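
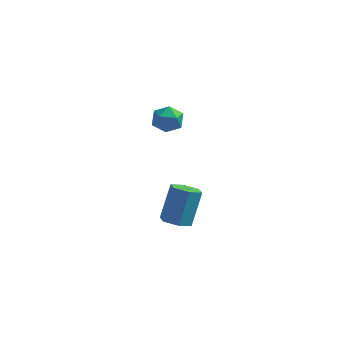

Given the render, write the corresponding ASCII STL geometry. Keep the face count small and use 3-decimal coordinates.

solid 
facet normal -0.103 -0.446 -0.889
outer loop
vertex 3.634 -2.766 -3.476
vertex 3.288 -2.197 -3.721
vertex 3.994 -2.237 -3.783
endloop
endfacet
facet normal 0.856 -0.496 0.149
outer loop
vertex 3.634 -2.766 -3.476
vertex 3.994 -2.237 -3.783
vertex 3.818 -1.972 -1.893
endloop
endfacet
facet normal 0.856 -0.495 0.149
outer loop
vertex 3.818 -1.972 -1.893
vertex 3.994 -2.237 -3.783
vertex 4.178 -1.443 -2.201
endloop
endfacet
facet normal 0.103 0.447 0.889
outer loop
vertex 3.818 -1.972 -1.893
vertex 4.178 -1.443 -2.201
vertex 3.472 -1.403 -2.139
endloop
endfacet
facet normal -0.103 -0.447 -0.889
outer loop
vertex 3.994 -2.237 -3.783
vertex 3.288 -2.197 -3.721
vertex 3.648 -1.668 -4.029
endloop
endfacet
facet normal 0.867 0.397 -0.300
outer loop
vertex 3.994 -2.237 -3.783
vertex 3.648 -1.668 -4.029
vertex 4.178 -1.443 -2.201
endloop
endfacet
facet normal 0.867 0.398 -0.300
outer loop
vertex 4.178 -1.443 -2.201
vertex 3.648 -1.668 -4.029
vertex 3.832 -0.874 -2.446
endloop
endfacet
facet normal 0.103 0.446 0.889
outer loop
vertex 4.178 -1.443 -2.201
vertex 3.832 -0.874 -2.446
vertex 3.472 -1.403 -2.139
endloop
endfacet
facet normal -0.103 -0.447 -0.889
outer loop
vertex 3.648 -1.668 -4.029
vertex 3.288 -2.197 -3.721
vertex 2.942 -1.628 -3.967
endloop
endfacet
facet normal 0.011 0.893 -0.449
outer loop
vertex 3.648 -1.668 -4.029
vertex 2.942 -1.628 -3.967
vertex 3.832 -0.874 -2.446
endloop
endfacet
facet normal 0.011 0.893 -0.449
outer loop
vertex 3.832 -0.874 -2.446
vertex 2.942 -1.628 -3.967
vertex 3.126 -0.834 -2.384
endloop
endfacet
facet normal 0.103 0.446 0.889
outer loop
vertex 3.832 -0.874 -2.446
vertex 3.126 -0.834 -2.384
vertex 3.472 -1.403 -2.139
endloop
endfacet
facet normal -0.103 -0.447 -0.889
outer loop
vertex 2.942 -1.628 -3.967
vertex 3.288 -2.197 -3.721
vertex 2.582 -2.157 -3.659
endloop
endfacet
facet normal -0.856 0.496 -0.149
outer loop
vertex 2.942 -1.628 -3.967
vertex 2.582 -2.157 -3.659
vertex 3.126 -0.834 -2.384
endloop
endfacet
facet normal -0.856 0.496 -0.149
outer loop
vertex 3.126 -0.834 -2.384
vertex 2.582 -2.157 -3.659
vertex 2.766 -1.363 -2.077
endloop
endfacet
facet normal 0.103 0.446 0.889
outer loop
vertex 3.126 -0.834 -2.384
vertex 2.766 -1.363 -2.077
vertex 3.472 -1.403 -2.139
endloop
endfacet
facet normal -0.103 -0.446 -0.889
outer loop
vertex 2.582 -2.157 -3.659
vertex 3.288 -2.197 -3.721
vertex 2.928 -2.726 -3.414
endloop
endfacet
facet normal -0.867 -0.398 0.300
outer loop
vertex 2.582 -2.157 -3.659
vertex 2.928 -2.726 -3.414
vertex 2.766 -1.363 -2.077
endloop
endfacet
facet normal -0.867 -0.398 0.300
outer loop
vertex 2.766 -1.363 -2.077
vertex 2.928 -2.726 -3.414
vertex 3.112 -1.932 -1.831
endloop
endfacet
facet normal 0.103 0.447 0.889
outer loop
vertex 2.766 -1.363 -2.077
vertex 3.112 -1.932 -1.831
vertex 3.472 -1.403 -2.139
endloop
endfacet
facet normal -0.103 -0.446 -0.889
outer loop
vertex 2.928 -2.726 -3.414
vertex 3.288 -2.197 -3.721
vertex 3.634 -2.766 -3.476
endloop
endfacet
facet normal -0.011 -0.893 0.449
outer loop
vertex 2.928 -2.726 -3.414
vertex 3.634 -2.766 -3.476
vertex 3.112 -1.932 -1.831
endloop
endfacet
facet normal -0.011 -0.893 0.449
outer loop
vertex 3.112 -1.932 -1.831
vertex 3.634 -2.766 -3.476
vertex 3.818 -1.972 -1.893
endloop
endfacet
facet normal 0.103 0.447 0.889
outer loop
vertex 3.112 -1.932 -1.831
vertex 3.818 -1.972 -1.893
vertex 3.472 -1.403 -2.139
endloop
endfacet
facet normal 0.316 0.948 -0.031
outer loop
vertex 2.946 -1.19 1.719
vertex 2.582 -1.048 2.342
vertex 3.28 -1.28 2.368
endloop
endfacet
facet normal 0.791 0.511 -0.336
outer loop
vertex 2.946 -1.19 1.719
vertex 3.28 -1.28 2.368
vertex 3.374 -1.777 1.834
endloop
endfacet
facet normal 0.465 0.169 -0.869
outer loop
vertex 2.946 -1.19 1.719
vertex 3.374 -1.777 1.834
vertex 2.735 -1.852 1.477
endloop
endfacet
facet normal -0.211 0.394 -0.895
outer loop
vertex 2.946 -1.19 1.719
vertex 2.735 -1.852 1.477
vertex 2.245 -1.401 1.791
endloop
endfacet
facet normal -0.302 0.876 -0.376
outer loop
vertex 2.946 -1.19 1.719
vertex 2.245 -1.401 1.791
vertex 2.582 -1.048 2.342
endloop
endfacet
facet normal 0.988 0.027 0.149
outer loop
vertex 3.374 -1.777 1.834
vertex 3.28 -1.28 2.368
vertex 3.275 -1.999 2.529
endloop
endfacet
facet normal 0.220 0.734 0.643
outer loop
vertex 3.28 -1.28 2.368
vertex 2.582 -1.048 2.342
vertex 2.785 -1.548 2.843
endloop
endfacet
facet normal -0.784 0.615 0.085
outer loop
vertex 2.582 -1.048 2.342
vertex 2.245 -1.401 1.791
vertex 2.146 -1.623 2.486
endloop
endfacet
facet normal -0.635 -0.165 -0.755
outer loop
vertex 2.245 -1.401 1.791
vertex 2.735 -1.852 1.477
vertex 2.24 -2.12 1.952
endloop
endfacet
facet normal 0.461 -0.528 -0.714
outer loop
vertex 2.735 -1.852 1.477
vertex 3.374 -1.777 1.834
vertex 2.938 -2.352 1.978
endloop
endfacet
facet normal 0.211 -0.394 0.895
outer loop
vertex 2.574 -2.21 2.601
vertex 3.275 -1.999 2.529
vertex 2.785 -1.548 2.843
endloop
endfacet
facet normal -0.465 -0.169 0.869
outer loop
vertex 2.574 -2.21 2.601
vertex 2.785 -1.548 2.843
vertex 2.146 -1.623 2.486
endloop
endfacet
facet normal -0.791 -0.511 0.336
outer loop
vertex 2.574 -2.21 2.601
vertex 2.146 -1.623 2.486
vertex 2.24 -2.12 1.952
endloop
endfacet
facet normal -0.316 -0.948 0.031
outer loop
vertex 2.574 -2.21 2.601
vertex 2.24 -2.12 1.952
vertex 2.938 -2.352 1.978
endloop
endfacet
facet normal 0.302 -0.876 0.376
outer loop
vertex 2.574 -2.21 2.601
vertex 2.938 -2.352 1.978
vertex 3.275 -1.999 2.529
endloop
endfacet
facet normal 0.635 0.165 0.755
outer loop
vertex 2.785 -1.548 2.843
vertex 3.275 -1.999 2.529
vertex 3.28 -1.28 2.368
endloop
endfacet
facet normal -0.461 0.528 0.714
outer loop
vertex 2.146 -1.623 2.486
vertex 2.785 -1.548 2.843
vertex 2.582 -1.048 2.342
endloop
endfacet
facet normal -0.988 -0.027 -0.149
outer loop
vertex 2.24 -2.12 1.952
vertex 2.146 -1.623 2.486
vertex 2.245 -1.401 1.791
endloop
endfacet
facet normal -0.220 -0.734 -0.643
outer loop
vertex 2.938 -2.352 1.978
vertex 2.24 -2.12 1.952
vertex 2.735 -1.852 1.477
endloop
endfacet
facet normal 0.784 -0.615 -0.085
outer loop
vertex 3.275 -1.999 2.529
vertex 2.938 -2.352 1.978
vertex 3.374 -1.777 1.834
endloop
endfacet

endsolid


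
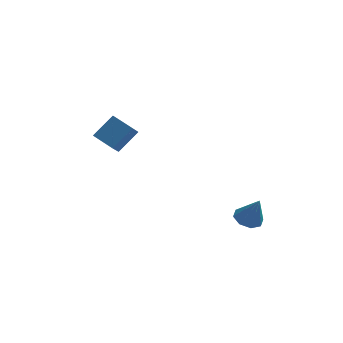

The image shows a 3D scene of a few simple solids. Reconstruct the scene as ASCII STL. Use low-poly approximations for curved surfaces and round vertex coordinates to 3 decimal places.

solid 
facet normal -0.319 0.199 -0.927
outer loop
vertex 2.841 -1.639 1.188
vertex 2.182 -1.768 1.387
vertex 2.591 -1.2 1.368
endloop
endfacet
facet normal 0.883 0.409 0.228
outer loop
vertex 2.841 -1.639 1.188
vertex 2.591 -1.2 1.368
vertex 2.638 -2.052 2.713
endloop
endfacet
facet normal -0.319 0.199 -0.927
outer loop
vertex 2.591 -1.2 1.368
vertex 2.182 -1.768 1.387
vertex 2.102 -1.094 1.559
endloop
endfacet
facet normal 0.363 0.793 0.490
outer loop
vertex 2.591 -1.2 1.368
vertex 2.102 -1.094 1.559
vertex 2.638 -2.052 2.713
endloop
endfacet
facet normal -0.318 0.199 -0.927
outer loop
vertex 2.102 -1.094 1.559
vertex 2.182 -1.768 1.387
vertex 1.659 -1.383 1.649
endloop
endfacet
facet normal -0.294 0.664 0.688
outer loop
vertex 2.102 -1.094 1.559
vertex 1.659 -1.383 1.649
vertex 2.638 -2.052 2.713
endloop
endfacet
facet normal -0.319 0.198 -0.927
outer loop
vertex 1.659 -1.383 1.649
vertex 2.182 -1.768 1.387
vertex 1.523 -1.898 1.586
endloop
endfacet
facet normal -0.701 0.099 0.707
outer loop
vertex 1.659 -1.383 1.649
vertex 1.523 -1.898 1.586
vertex 2.638 -2.052 2.713
endloop
endfacet
facet normal -0.319 0.199 -0.927
outer loop
vertex 1.523 -1.898 1.586
vertex 2.182 -1.768 1.387
vertex 1.773 -2.336 1.406
endloop
endfacet
facet normal -0.620 -0.574 0.535
outer loop
vertex 1.523 -1.898 1.586
vertex 1.773 -2.336 1.406
vertex 2.638 -2.052 2.713
endloop
endfacet
facet normal -0.318 0.198 -0.927
outer loop
vertex 1.773 -2.336 1.406
vertex 2.182 -1.768 1.387
vertex 2.263 -2.442 1.215
endloop
endfacet
facet normal -0.100 -0.956 0.274
outer loop
vertex 1.773 -2.336 1.406
vertex 2.263 -2.442 1.215
vertex 2.638 -2.052 2.713
endloop
endfacet
facet normal -0.318 0.198 -0.927
outer loop
vertex 2.263 -2.442 1.215
vertex 2.182 -1.768 1.387
vertex 2.705 -2.153 1.125
endloop
endfacet
facet normal 0.556 -0.827 0.076
outer loop
vertex 2.263 -2.442 1.215
vertex 2.705 -2.153 1.125
vertex 2.638 -2.052 2.713
endloop
endfacet
facet normal -0.319 0.198 -0.927
outer loop
vertex 2.705 -2.153 1.125
vertex 2.182 -1.768 1.387
vertex 2.841 -1.639 1.188
endloop
endfacet
facet normal 0.963 -0.262 0.057
outer loop
vertex 2.705 -2.153 1.125
vertex 2.841 -1.639 1.188
vertex 2.638 -2.052 2.713
endloop
endfacet
facet normal -0.744 0.569 0.352
outer loop
vertex -3.711 3.924 4.377
vertex -3.46 4.722 3.617
vertex -4.613 3.321 3.445
endloop
endfacet
facet normal -0.222 -0.706 0.672
outer loop
vertex -3.72 2.638 3.023
vertex -3.711 3.924 4.377
vertex -4.613 3.321 3.445
endloop
endfacet
facet normal -0.744 0.569 0.351
outer loop
vertex -4.613 3.321 3.445
vertex -3.46 4.722 3.617
vertex -4.361 4.119 2.685
endloop
endfacet
facet normal -0.630 -0.422 -0.652
outer loop
vertex -4.361 4.119 2.685
vertex -3.72 2.638 3.023
vertex -4.613 3.321 3.445
endloop
endfacet
facet normal 0.631 0.422 0.651
outer loop
vertex -3.711 3.924 4.377
vertex -2.567 4.039 3.195
vertex -3.46 4.722 3.617
endloop
endfacet
facet normal -0.223 -0.706 0.672
outer loop
vertex -2.819 3.241 3.955
vertex -3.711 3.924 4.377
vertex -3.72 2.638 3.023
endloop
endfacet
facet normal 0.631 0.421 0.652
outer loop
vertex -2.819 3.241 3.955
vertex -2.567 4.039 3.195
vertex -3.711 3.924 4.377
endloop
endfacet
facet normal 0.223 0.706 -0.672
outer loop
vertex -3.46 4.722 3.617
vertex -2.567 4.039 3.195
vertex -4.361 4.119 2.685
endloop
endfacet
facet normal -0.631 -0.422 -0.651
outer loop
vertex -3.469 3.436 2.263
vertex -3.72 2.638 3.023
vertex -4.361 4.119 2.685
endloop
endfacet
facet normal 0.223 0.706 -0.672
outer loop
vertex -4.361 4.119 2.685
vertex -2.567 4.039 3.195
vertex -3.469 3.436 2.263
endloop
endfacet
facet normal 0.744 -0.569 -0.351
outer loop
vertex -3.469 3.436 2.263
vertex -2.819 3.241 3.955
vertex -3.72 2.638 3.023
endloop
endfacet
facet normal 0.743 -0.569 -0.351
outer loop
vertex -2.567 4.039 3.195
vertex -2.819 3.241 3.955
vertex -3.469 3.436 2.263
endloop
endfacet

endsolid


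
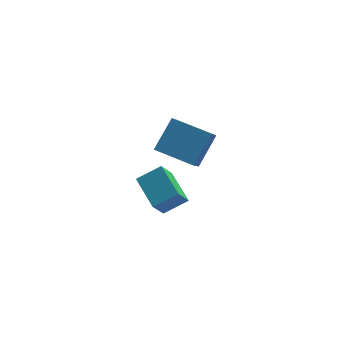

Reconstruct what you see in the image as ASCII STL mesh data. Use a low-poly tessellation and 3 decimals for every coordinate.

solid 
facet normal -0.458 -0.552 -0.697
outer loop
vertex 3.496 -1.431 2.499
vertex 1.919 -0.608 2.883
vertex 3.778 -0.436 1.525
endloop
endfacet
facet normal 0.867 -0.452 -0.211
outer loop
vertex 4.561 0.508 2.717
vertex 3.496 -1.431 2.499
vertex 3.778 -0.436 1.525
endloop
endfacet
facet normal -0.458 -0.552 -0.697
outer loop
vertex 3.778 -0.436 1.525
vertex 1.919 -0.608 2.883
vertex 2.201 0.387 1.91
endloop
endfacet
facet normal 0.198 0.701 -0.685
outer loop
vertex 2.201 0.387 1.91
vertex 4.561 0.508 2.717
vertex 3.778 -0.436 1.525
endloop
endfacet
facet normal -0.199 -0.701 0.685
outer loop
vertex 3.496 -1.431 2.499
vertex 2.702 0.336 4.075
vertex 1.919 -0.608 2.883
endloop
endfacet
facet normal 0.867 -0.452 -0.211
outer loop
vertex 4.279 -0.487 3.69
vertex 3.496 -1.431 2.499
vertex 4.561 0.508 2.717
endloop
endfacet
facet normal -0.198 -0.701 0.686
outer loop
vertex 4.279 -0.487 3.69
vertex 2.702 0.336 4.075
vertex 3.496 -1.431 2.499
endloop
endfacet
facet normal -0.867 0.452 0.211
outer loop
vertex 1.919 -0.608 2.883
vertex 2.702 0.336 4.075
vertex 2.201 0.387 1.91
endloop
endfacet
facet normal 0.199 0.700 -0.686
outer loop
vertex 2.984 1.331 3.101
vertex 4.561 0.508 2.717
vertex 2.201 0.387 1.91
endloop
endfacet
facet normal -0.867 0.452 0.211
outer loop
vertex 2.201 0.387 1.91
vertex 2.702 0.336 4.075
vertex 2.984 1.331 3.101
endloop
endfacet
facet normal 0.458 0.552 0.697
outer loop
vertex 2.984 1.331 3.101
vertex 4.279 -0.487 3.69
vertex 4.561 0.508 2.717
endloop
endfacet
facet normal 0.458 0.552 0.697
outer loop
vertex 2.702 0.336 4.075
vertex 4.279 -0.487 3.69
vertex 2.984 1.331 3.101
endloop
endfacet
facet normal -0.358 -0.473 0.805
outer loop
vertex 2.988 0.649 -1.297
vertex 2.331 2.148 -0.708
vertex 1.887 0.413 -1.925
endloop
endfacet
facet normal 0.378 -0.862 -0.339
outer loop
vertex 2.369 1.052 -3.012
vertex 2.988 0.649 -1.297
vertex 1.887 0.413 -1.925
endloop
endfacet
facet normal -0.357 -0.473 0.805
outer loop
vertex 1.887 0.413 -1.925
vertex 2.331 2.148 -0.708
vertex 1.229 1.912 -1.336
endloop
endfacet
facet normal -0.854 -0.184 -0.487
outer loop
vertex 1.229 1.912 -1.336
vertex 2.369 1.052 -3.012
vertex 1.887 0.413 -1.925
endloop
endfacet
facet normal 0.854 0.183 0.487
outer loop
vertex 2.988 0.649 -1.297
vertex 2.813 2.787 -1.795
vertex 2.331 2.148 -0.708
endloop
endfacet
facet normal 0.378 -0.862 -0.339
outer loop
vertex 3.471 1.288 -2.384
vertex 2.988 0.649 -1.297
vertex 2.369 1.052 -3.012
endloop
endfacet
facet normal 0.854 0.183 0.487
outer loop
vertex 3.471 1.288 -2.384
vertex 2.813 2.787 -1.795
vertex 2.988 0.649 -1.297
endloop
endfacet
facet normal -0.378 0.862 0.339
outer loop
vertex 2.331 2.148 -0.708
vertex 2.813 2.787 -1.795
vertex 1.229 1.912 -1.336
endloop
endfacet
facet normal -0.854 -0.183 -0.487
outer loop
vertex 1.712 2.551 -2.423
vertex 2.369 1.052 -3.012
vertex 1.229 1.912 -1.336
endloop
endfacet
facet normal -0.378 0.862 0.339
outer loop
vertex 1.229 1.912 -1.336
vertex 2.813 2.787 -1.795
vertex 1.712 2.551 -2.423
endloop
endfacet
facet normal 0.358 0.473 -0.805
outer loop
vertex 1.712 2.551 -2.423
vertex 3.471 1.288 -2.384
vertex 2.369 1.052 -3.012
endloop
endfacet
facet normal 0.358 0.473 -0.805
outer loop
vertex 2.813 2.787 -1.795
vertex 3.471 1.288 -2.384
vertex 1.712 2.551 -2.423
endloop
endfacet

endsolid


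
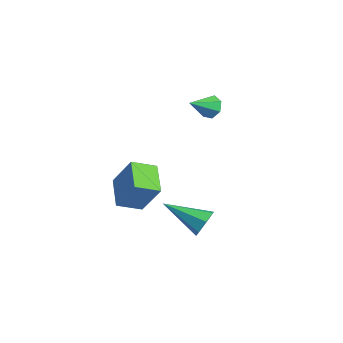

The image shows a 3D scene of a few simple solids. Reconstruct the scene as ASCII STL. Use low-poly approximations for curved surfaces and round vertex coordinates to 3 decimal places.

solid 
facet normal -0.462 -0.330 -0.823
outer loop
vertex 0.912 -0.33 -0.247
vertex 0.879 0.762 -0.666
vertex 2.286 -0.55 -0.93
endloop
endfacet
facet normal 0.029 -0.933 0.358
outer loop
vertex 3.081 0.018 0.486
vertex 0.912 -0.33 -0.247
vertex 2.286 -0.55 -0.93
endloop
endfacet
facet normal -0.462 -0.330 -0.823
outer loop
vertex 2.286 -0.55 -0.93
vertex 0.879 0.762 -0.666
vertex 2.253 0.542 -1.349
endloop
endfacet
facet normal 0.886 -0.142 -0.441
outer loop
vertex 2.253 0.542 -1.349
vertex 3.081 0.018 0.486
vertex 2.286 -0.55 -0.93
endloop
endfacet
facet normal -0.886 0.142 0.441
outer loop
vertex 0.912 -0.33 -0.247
vertex 1.674 1.33 0.75
vertex 0.879 0.762 -0.666
endloop
endfacet
facet normal 0.029 -0.933 0.358
outer loop
vertex 1.707 0.238 1.169
vertex 0.912 -0.33 -0.247
vertex 3.081 0.018 0.486
endloop
endfacet
facet normal -0.886 0.142 0.441
outer loop
vertex 1.707 0.238 1.169
vertex 1.674 1.33 0.75
vertex 0.912 -0.33 -0.247
endloop
endfacet
facet normal -0.029 0.933 -0.358
outer loop
vertex 0.879 0.762 -0.666
vertex 1.674 1.33 0.75
vertex 2.253 0.542 -1.349
endloop
endfacet
facet normal 0.886 -0.142 -0.441
outer loop
vertex 3.048 1.11 0.067
vertex 3.081 0.018 0.486
vertex 2.253 0.542 -1.349
endloop
endfacet
facet normal -0.029 0.933 -0.358
outer loop
vertex 2.253 0.542 -1.349
vertex 1.674 1.33 0.75
vertex 3.048 1.11 0.067
endloop
endfacet
facet normal 0.462 0.330 0.823
outer loop
vertex 3.048 1.11 0.067
vertex 1.707 0.238 1.169
vertex 3.081 0.018 0.486
endloop
endfacet
facet normal 0.462 0.330 0.823
outer loop
vertex 1.674 1.33 0.75
vertex 1.707 0.238 1.169
vertex 3.048 1.11 0.067
endloop
endfacet
facet normal -0.321 0.836 -0.444
outer loop
vertex -0.76 4.396 1.903
vertex -1.195 4.475 2.366
vertex -0.594 4.693 2.342
endloop
endfacet
facet normal 0.951 -0.234 -0.202
outer loop
vertex -0.76 4.396 1.903
vertex -0.594 4.693 2.342
vertex -0.785 3.405 2.934
endloop
endfacet
facet normal -0.321 0.836 -0.444
outer loop
vertex -0.594 4.693 2.342
vertex -1.195 4.475 2.366
vertex -0.88 4.826 2.799
endloop
endfacet
facet normal 0.856 0.105 0.505
outer loop
vertex -0.594 4.693 2.342
vertex -0.88 4.826 2.799
vertex -0.785 3.405 2.934
endloop
endfacet
facet normal -0.320 0.836 -0.445
outer loop
vertex -0.88 4.826 2.799
vertex -1.195 4.475 2.366
vertex -1.404 4.695 2.929
endloop
endfacet
facet normal 0.214 0.107 0.971
outer loop
vertex -0.88 4.826 2.799
vertex -1.404 4.695 2.929
vertex -0.785 3.405 2.934
endloop
endfacet
facet normal -0.320 0.836 -0.446
outer loop
vertex -1.404 4.695 2.929
vertex -1.195 4.475 2.366
vertex -1.77 4.398 2.635
endloop
endfacet
facet normal -0.488 -0.231 0.841
outer loop
vertex -1.404 4.695 2.929
vertex -1.77 4.398 2.635
vertex -0.785 3.405 2.934
endloop
endfacet
facet normal -0.320 0.837 -0.443
outer loop
vertex -1.77 4.398 2.635
vertex -1.195 4.475 2.366
vertex -1.704 4.16 2.138
endloop
endfacet
facet normal -0.725 -0.654 0.217
outer loop
vertex -1.77 4.398 2.635
vertex -1.704 4.16 2.138
vertex -0.785 3.405 2.934
endloop
endfacet
facet normal -0.319 0.837 -0.444
outer loop
vertex -1.704 4.16 2.138
vertex -1.195 4.475 2.366
vertex -1.254 4.159 1.812
endloop
endfacet
facet normal -0.317 -0.843 -0.434
outer loop
vertex -1.704 4.16 2.138
vertex -1.254 4.159 1.812
vertex -0.785 3.405 2.934
endloop
endfacet
facet normal -0.320 0.837 -0.443
outer loop
vertex -1.254 4.159 1.812
vertex -1.195 4.475 2.366
vertex -0.76 4.396 1.903
endloop
endfacet
facet normal 0.429 -0.656 -0.620
outer loop
vertex -1.254 4.159 1.812
vertex -0.76 4.396 1.903
vertex -0.785 3.405 2.934
endloop
endfacet
facet normal 0.503 0.751 -0.427
outer loop
vertex 5.034 2.387 -0.811
vertex 4.479 2.518 -1.234
vertex 4.62 2.788 -0.593
endloop
endfacet
facet normal 0.358 -0.132 0.924
outer loop
vertex 5.034 2.387 -0.811
vertex 4.62 2.788 -0.593
vertex 3.501 1.062 -0.406
endloop
endfacet
facet normal 0.504 0.750 -0.427
outer loop
vertex 4.62 2.788 -0.593
vertex 4.479 2.518 -1.234
vertex 4.101 2.986 -0.858
endloop
endfacet
facet normal -0.334 0.313 0.889
outer loop
vertex 4.62 2.788 -0.593
vertex 4.101 2.986 -0.858
vertex 3.501 1.062 -0.406
endloop
endfacet
facet normal 0.504 0.750 -0.427
outer loop
vertex 4.101 2.986 -0.858
vertex 4.479 2.518 -1.234
vertex 3.866 2.832 -1.406
endloop
endfacet
facet normal -0.894 0.346 0.286
outer loop
vertex 4.101 2.986 -0.858
vertex 3.866 2.832 -1.406
vertex 3.501 1.062 -0.406
endloop
endfacet
facet normal 0.504 0.750 -0.427
outer loop
vertex 3.866 2.832 -1.406
vertex 4.479 2.518 -1.234
vertex 4.093 2.441 -1.825
endloop
endfacet
facet normal -0.900 -0.059 -0.433
outer loop
vertex 3.866 2.832 -1.406
vertex 4.093 2.441 -1.825
vertex 3.501 1.062 -0.406
endloop
endfacet
facet normal 0.503 0.752 -0.427
outer loop
vertex 4.093 2.441 -1.825
vertex 4.479 2.518 -1.234
vertex 4.611 2.109 -1.799
endloop
endfacet
facet normal -0.346 -0.597 -0.724
outer loop
vertex 4.093 2.441 -1.825
vertex 4.611 2.109 -1.799
vertex 3.501 1.062 -0.406
endloop
endfacet
facet normal 0.505 0.751 -0.426
outer loop
vertex 4.611 2.109 -1.799
vertex 4.479 2.518 -1.234
vertex 5.029 2.084 -1.347
endloop
endfacet
facet normal 0.348 -0.861 -0.370
outer loop
vertex 4.611 2.109 -1.799
vertex 5.029 2.084 -1.347
vertex 3.501 1.062 -0.406
endloop
endfacet
facet normal 0.504 0.750 -0.429
outer loop
vertex 5.029 2.084 -1.347
vertex 4.479 2.518 -1.234
vertex 5.034 2.387 -0.811
endloop
endfacet
facet normal 0.662 -0.655 0.364
outer loop
vertex 5.029 2.084 -1.347
vertex 5.034 2.387 -0.811
vertex 3.501 1.062 -0.406
endloop
endfacet

endsolid


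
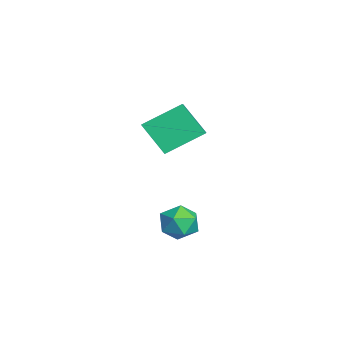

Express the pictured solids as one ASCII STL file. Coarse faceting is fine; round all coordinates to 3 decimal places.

solid 
facet normal -0.439 -0.495 0.749
outer loop
vertex 1.662 -2.212 1.232
vertex 1.393 -0.465 2.229
vertex -0.133 -1.977 0.335
endloop
endfacet
facet normal 0.133 -0.861 -0.491
outer loop
vertex 0.667 -1.075 -1.029
vertex 1.662 -2.212 1.232
vertex -0.133 -1.977 0.335
endloop
endfacet
facet normal -0.440 -0.495 0.749
outer loop
vertex -0.133 -1.977 0.335
vertex 1.393 -0.465 2.229
vertex -0.402 -0.229 1.332
endloop
endfacet
facet normal -0.888 0.117 -0.444
outer loop
vertex -0.402 -0.229 1.332
vertex 0.667 -1.075 -1.029
vertex -0.133 -1.977 0.335
endloop
endfacet
facet normal 0.888 -0.117 0.444
outer loop
vertex 1.662 -2.212 1.232
vertex 2.193 0.437 0.865
vertex 1.393 -0.465 2.229
endloop
endfacet
facet normal 0.132 -0.861 -0.491
outer loop
vertex 2.462 -1.311 -0.132
vertex 1.662 -2.212 1.232
vertex 0.667 -1.075 -1.029
endloop
endfacet
facet normal 0.888 -0.117 0.444
outer loop
vertex 2.462 -1.311 -0.132
vertex 2.193 0.437 0.865
vertex 1.662 -2.212 1.232
endloop
endfacet
facet normal -0.132 0.861 0.492
outer loop
vertex 1.393 -0.465 2.229
vertex 2.193 0.437 0.865
vertex -0.402 -0.229 1.332
endloop
endfacet
facet normal -0.888 0.117 -0.444
outer loop
vertex 0.398 0.672 -0.032
vertex 0.667 -1.075 -1.029
vertex -0.402 -0.229 1.332
endloop
endfacet
facet normal -0.133 0.861 0.491
outer loop
vertex -0.402 -0.229 1.332
vertex 2.193 0.437 0.865
vertex 0.398 0.672 -0.032
endloop
endfacet
facet normal 0.440 0.495 -0.749
outer loop
vertex 0.398 0.672 -0.032
vertex 2.462 -1.311 -0.132
vertex 0.667 -1.075 -1.029
endloop
endfacet
facet normal 0.439 0.495 -0.750
outer loop
vertex 2.193 0.437 0.865
vertex 2.462 -1.311 -0.132
vertex 0.398 0.672 -0.032
endloop
endfacet
facet normal -0.715 0.333 0.615
outer loop
vertex 2.236 -0.898 -3.674
vertex 2.913 -0.689 -3.0
vertex 2.657 -0.016 -3.662
endloop
endfacet
facet normal -0.900 0.431 -0.067
outer loop
vertex 2.236 -0.898 -3.674
vertex 2.657 -0.016 -3.662
vertex 2.502 -0.472 -4.513
endloop
endfacet
facet normal -0.898 -0.206 -0.389
outer loop
vertex 2.236 -0.898 -3.674
vertex 2.502 -0.472 -4.513
vertex 2.662 -1.427 -4.377
endloop
endfacet
facet normal -0.711 -0.697 0.093
outer loop
vertex 2.236 -0.898 -3.674
vertex 2.662 -1.427 -4.377
vertex 2.916 -1.561 -3.442
endloop
endfacet
facet normal -0.598 -0.364 0.714
outer loop
vertex 2.236 -0.898 -3.674
vertex 2.916 -1.561 -3.442
vertex 2.913 -0.689 -3.0
endloop
endfacet
facet normal -0.401 0.836 -0.375
outer loop
vertex 2.502 -0.472 -4.513
vertex 2.657 -0.016 -3.662
vertex 3.344 0.001 -4.358
endloop
endfacet
facet normal -0.101 0.678 0.728
outer loop
vertex 2.657 -0.016 -3.662
vertex 2.913 -0.689 -3.0
vertex 3.598 -0.133 -3.423
endloop
endfacet
facet normal 0.089 -0.450 0.889
outer loop
vertex 2.913 -0.689 -3.0
vertex 2.916 -1.561 -3.442
vertex 3.758 -1.088 -3.287
endloop
endfacet
facet normal -0.093 -0.989 -0.116
outer loop
vertex 2.916 -1.561 -3.442
vertex 2.662 -1.427 -4.377
vertex 3.603 -1.544 -4.138
endloop
endfacet
facet normal -0.396 -0.194 -0.897
outer loop
vertex 2.662 -1.427 -4.377
vertex 2.502 -0.472 -4.513
vertex 3.347 -0.871 -4.8
endloop
endfacet
facet normal 0.711 0.697 -0.093
outer loop
vertex 4.024 -0.662 -4.126
vertex 3.344 0.001 -4.358
vertex 3.598 -0.133 -3.423
endloop
endfacet
facet normal 0.898 0.206 0.389
outer loop
vertex 4.024 -0.662 -4.126
vertex 3.598 -0.133 -3.423
vertex 3.758 -1.088 -3.287
endloop
endfacet
facet normal 0.900 -0.431 0.067
outer loop
vertex 4.024 -0.662 -4.126
vertex 3.758 -1.088 -3.287
vertex 3.603 -1.544 -4.138
endloop
endfacet
facet normal 0.715 -0.333 -0.615
outer loop
vertex 4.024 -0.662 -4.126
vertex 3.603 -1.544 -4.138
vertex 3.347 -0.871 -4.8
endloop
endfacet
facet normal 0.598 0.364 -0.714
outer loop
vertex 4.024 -0.662 -4.126
vertex 3.347 -0.871 -4.8
vertex 3.344 0.001 -4.358
endloop
endfacet
facet normal 0.093 0.989 0.116
outer loop
vertex 3.598 -0.133 -3.423
vertex 3.344 0.001 -4.358
vertex 2.657 -0.016 -3.662
endloop
endfacet
facet normal 0.396 0.194 0.897
outer loop
vertex 3.758 -1.088 -3.287
vertex 3.598 -0.133 -3.423
vertex 2.913 -0.689 -3.0
endloop
endfacet
facet normal 0.401 -0.836 0.375
outer loop
vertex 3.603 -1.544 -4.138
vertex 3.758 -1.088 -3.287
vertex 2.916 -1.561 -3.442
endloop
endfacet
facet normal 0.101 -0.678 -0.728
outer loop
vertex 3.347 -0.871 -4.8
vertex 3.603 -1.544 -4.138
vertex 2.662 -1.427 -4.377
endloop
endfacet
facet normal -0.089 0.450 -0.889
outer loop
vertex 3.344 0.001 -4.358
vertex 3.347 -0.871 -4.8
vertex 2.502 -0.472 -4.513
endloop
endfacet

endsolid


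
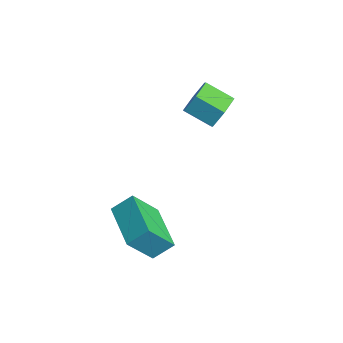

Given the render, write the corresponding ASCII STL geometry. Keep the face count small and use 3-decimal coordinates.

solid 
facet normal -0.974 0.215 0.067
outer loop
vertex -0.504 -2.856 -2.518
vertex -0.396 -1.992 -3.715
vertex -0.691 -3.545 -3.032
endloop
endfacet
facet normal -0.073 -0.584 0.809
outer loop
vertex 0.956 -3.908 -3.145
vertex -0.504 -2.856 -2.518
vertex -0.691 -3.545 -3.032
endloop
endfacet
facet normal -0.974 0.215 0.067
outer loop
vertex -0.691 -3.545 -3.032
vertex -0.396 -1.992 -3.715
vertex -0.583 -2.681 -4.229
endloop
endfacet
facet normal -0.213 -0.783 -0.584
outer loop
vertex -0.583 -2.681 -4.229
vertex 0.956 -3.908 -3.145
vertex -0.691 -3.545 -3.032
endloop
endfacet
facet normal 0.213 0.783 0.584
outer loop
vertex -0.504 -2.856 -2.518
vertex 1.251 -2.355 -3.828
vertex -0.396 -1.992 -3.715
endloop
endfacet
facet normal -0.073 -0.584 0.809
outer loop
vertex 1.143 -3.219 -2.631
vertex -0.504 -2.856 -2.518
vertex 0.956 -3.908 -3.145
endloop
endfacet
facet normal 0.213 0.783 0.584
outer loop
vertex 1.143 -3.219 -2.631
vertex 1.251 -2.355 -3.828
vertex -0.504 -2.856 -2.518
endloop
endfacet
facet normal 0.073 0.584 -0.809
outer loop
vertex -0.396 -1.992 -3.715
vertex 1.251 -2.355 -3.828
vertex -0.583 -2.681 -4.229
endloop
endfacet
facet normal -0.213 -0.783 -0.584
outer loop
vertex 1.064 -3.044 -4.342
vertex 0.956 -3.908 -3.145
vertex -0.583 -2.681 -4.229
endloop
endfacet
facet normal 0.073 0.584 -0.809
outer loop
vertex -0.583 -2.681 -4.229
vertex 1.251 -2.355 -3.828
vertex 1.064 -3.044 -4.342
endloop
endfacet
facet normal 0.974 -0.215 -0.067
outer loop
vertex 1.064 -3.044 -4.342
vertex 1.143 -3.219 -2.631
vertex 0.956 -3.908 -3.145
endloop
endfacet
facet normal 0.974 -0.215 -0.067
outer loop
vertex 1.251 -2.355 -3.828
vertex 1.143 -3.219 -2.631
vertex 1.064 -3.044 -4.342
endloop
endfacet
facet normal 0.737 0.529 -0.420
outer loop
vertex -0.576 0.583 0.014
vertex -1.038 0.818 -0.5
vertex -0.957 1.197 0.119
endloop
endfacet
facet normal 0.430 0.114 0.896
outer loop
vertex -0.576 0.583 0.014
vertex -0.957 1.197 0.119
vertex -1.379 0.007 0.473
endloop
endfacet
facet normal 0.430 0.114 0.896
outer loop
vertex -1.379 0.007 0.473
vertex -0.957 1.197 0.119
vertex -1.76 0.621 0.578
endloop
endfacet
facet normal -0.736 -0.529 0.422
outer loop
vertex -1.379 0.007 0.473
vertex -1.76 0.621 0.578
vertex -1.842 0.242 -0.04
endloop
endfacet
facet normal 0.737 0.529 -0.420
outer loop
vertex -0.957 1.197 0.119
vertex -1.038 0.818 -0.5
vertex -1.419 1.432 -0.395
endloop
endfacet
facet normal -0.237 0.786 0.572
outer loop
vertex -0.957 1.197 0.119
vertex -1.419 1.432 -0.395
vertex -1.76 0.621 0.578
endloop
endfacet
facet normal -0.237 0.786 0.572
outer loop
vertex -1.76 0.621 0.578
vertex -1.419 1.432 -0.395
vertex -2.222 0.856 0.064
endloop
endfacet
facet normal -0.737 -0.528 0.422
outer loop
vertex -1.76 0.621 0.578
vertex -2.222 0.856 0.064
vertex -1.842 0.242 -0.04
endloop
endfacet
facet normal 0.736 0.529 -0.422
outer loop
vertex -1.419 1.432 -0.395
vertex -1.038 0.818 -0.5
vertex -1.501 1.053 -1.013
endloop
endfacet
facet normal -0.667 0.672 -0.323
outer loop
vertex -1.419 1.432 -0.395
vertex -1.501 1.053 -1.013
vertex -2.222 0.856 0.064
endloop
endfacet
facet normal -0.667 0.672 -0.323
outer loop
vertex -2.222 0.856 0.064
vertex -1.501 1.053 -1.013
vertex -2.304 0.477 -0.554
endloop
endfacet
facet normal -0.737 -0.528 0.422
outer loop
vertex -2.222 0.856 0.064
vertex -2.304 0.477 -0.554
vertex -1.842 0.242 -0.04
endloop
endfacet
facet normal 0.736 0.529 -0.422
outer loop
vertex -1.501 1.053 -1.013
vertex -1.038 0.818 -0.5
vertex -1.12 0.439 -1.118
endloop
endfacet
facet normal -0.430 -0.114 -0.896
outer loop
vertex -1.501 1.053 -1.013
vertex -1.12 0.439 -1.118
vertex -2.304 0.477 -0.554
endloop
endfacet
facet normal -0.430 -0.114 -0.896
outer loop
vertex -2.304 0.477 -0.554
vertex -1.12 0.439 -1.118
vertex -1.923 -0.137 -0.659
endloop
endfacet
facet normal -0.737 -0.529 0.420
outer loop
vertex -2.304 0.477 -0.554
vertex -1.923 -0.137 -0.659
vertex -1.842 0.242 -0.04
endloop
endfacet
facet normal 0.737 0.528 -0.422
outer loop
vertex -1.12 0.439 -1.118
vertex -1.038 0.818 -0.5
vertex -0.658 0.204 -0.604
endloop
endfacet
facet normal 0.237 -0.786 -0.572
outer loop
vertex -1.12 0.439 -1.118
vertex -0.658 0.204 -0.604
vertex -1.923 -0.137 -0.659
endloop
endfacet
facet normal 0.237 -0.786 -0.572
outer loop
vertex -1.923 -0.137 -0.659
vertex -0.658 0.204 -0.604
vertex -1.461 -0.372 -0.145
endloop
endfacet
facet normal -0.737 -0.529 0.420
outer loop
vertex -1.923 -0.137 -0.659
vertex -1.461 -0.372 -0.145
vertex -1.842 0.242 -0.04
endloop
endfacet
facet normal 0.737 0.528 -0.422
outer loop
vertex -0.658 0.204 -0.604
vertex -1.038 0.818 -0.5
vertex -0.576 0.583 0.014
endloop
endfacet
facet normal 0.667 -0.672 0.323
outer loop
vertex -0.658 0.204 -0.604
vertex -0.576 0.583 0.014
vertex -1.461 -0.372 -0.145
endloop
endfacet
facet normal 0.667 -0.672 0.323
outer loop
vertex -1.461 -0.372 -0.145
vertex -0.576 0.583 0.014
vertex -1.379 0.007 0.473
endloop
endfacet
facet normal -0.736 -0.529 0.422
outer loop
vertex -1.461 -0.372 -0.145
vertex -1.379 0.007 0.473
vertex -1.842 0.242 -0.04
endloop
endfacet

endsolid


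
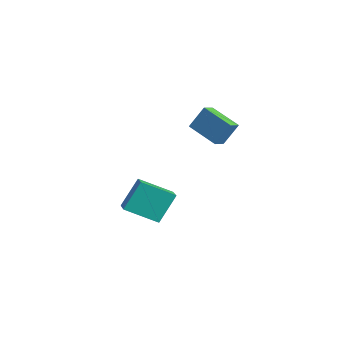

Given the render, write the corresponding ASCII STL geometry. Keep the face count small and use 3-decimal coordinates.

solid 
facet normal -0.926 0.277 -0.255
outer loop
vertex -0.297 -2.691 -1.202
vertex 0.507 -0.934 -2.211
vertex -0.133 -3.799 -3.002
endloop
endfacet
facet normal -0.369 -0.806 0.463
outer loop
vertex 1.293 -4.226 -2.609
vertex -0.297 -2.691 -1.202
vertex -0.133 -3.799 -3.002
endloop
endfacet
facet normal -0.926 0.277 -0.255
outer loop
vertex -0.133 -3.799 -3.002
vertex 0.507 -0.934 -2.211
vertex 0.671 -2.042 -4.011
endloop
endfacet
facet normal 0.077 -0.523 -0.849
outer loop
vertex 0.671 -2.042 -4.011
vertex 1.293 -4.226 -2.609
vertex -0.133 -3.799 -3.002
endloop
endfacet
facet normal -0.077 0.523 0.849
outer loop
vertex -0.297 -2.691 -1.202
vertex 1.933 -1.361 -1.818
vertex 0.507 -0.934 -2.211
endloop
endfacet
facet normal -0.369 -0.806 0.463
outer loop
vertex 1.129 -3.118 -0.809
vertex -0.297 -2.691 -1.202
vertex 1.293 -4.226 -2.609
endloop
endfacet
facet normal -0.077 0.523 0.849
outer loop
vertex 1.129 -3.118 -0.809
vertex 1.933 -1.361 -1.818
vertex -0.297 -2.691 -1.202
endloop
endfacet
facet normal 0.369 0.806 -0.463
outer loop
vertex 0.507 -0.934 -2.211
vertex 1.933 -1.361 -1.818
vertex 0.671 -2.042 -4.011
endloop
endfacet
facet normal 0.077 -0.523 -0.849
outer loop
vertex 2.097 -2.469 -3.618
vertex 1.293 -4.226 -2.609
vertex 0.671 -2.042 -4.011
endloop
endfacet
facet normal 0.369 0.806 -0.463
outer loop
vertex 0.671 -2.042 -4.011
vertex 1.933 -1.361 -1.818
vertex 2.097 -2.469 -3.618
endloop
endfacet
facet normal 0.926 -0.277 0.255
outer loop
vertex 2.097 -2.469 -3.618
vertex 1.129 -3.118 -0.809
vertex 1.293 -4.226 -2.609
endloop
endfacet
facet normal 0.926 -0.277 0.255
outer loop
vertex 1.933 -1.361 -1.818
vertex 1.129 -3.118 -0.809
vertex 2.097 -2.469 -3.618
endloop
endfacet
facet normal -0.841 -0.367 0.397
outer loop
vertex 3.087 -0.263 5.056
vertex 2.654 0.444 4.793
vertex 2.748 -0.987 3.67
endloop
endfacet
facet normal 0.499 -0.812 0.302
outer loop
vertex 4.446 -0.244 2.867
vertex 3.087 -0.263 5.056
vertex 2.748 -0.987 3.67
endloop
endfacet
facet normal -0.841 -0.367 0.397
outer loop
vertex 2.748 -0.987 3.67
vertex 2.654 0.444 4.793
vertex 2.315 -0.28 3.407
endloop
endfacet
facet normal -0.212 -0.452 -0.866
outer loop
vertex 2.315 -0.28 3.407
vertex 4.446 -0.244 2.867
vertex 2.748 -0.987 3.67
endloop
endfacet
facet normal 0.212 0.452 0.866
outer loop
vertex 3.087 -0.263 5.056
vertex 4.352 1.187 3.99
vertex 2.654 0.444 4.793
endloop
endfacet
facet normal 0.499 -0.812 0.302
outer loop
vertex 4.785 0.48 4.253
vertex 3.087 -0.263 5.056
vertex 4.446 -0.244 2.867
endloop
endfacet
facet normal 0.212 0.452 0.866
outer loop
vertex 4.785 0.48 4.253
vertex 4.352 1.187 3.99
vertex 3.087 -0.263 5.056
endloop
endfacet
facet normal -0.499 0.812 -0.302
outer loop
vertex 2.654 0.444 4.793
vertex 4.352 1.187 3.99
vertex 2.315 -0.28 3.407
endloop
endfacet
facet normal -0.212 -0.452 -0.866
outer loop
vertex 4.013 0.463 2.604
vertex 4.446 -0.244 2.867
vertex 2.315 -0.28 3.407
endloop
endfacet
facet normal -0.499 0.812 -0.302
outer loop
vertex 2.315 -0.28 3.407
vertex 4.352 1.187 3.99
vertex 4.013 0.463 2.604
endloop
endfacet
facet normal 0.841 0.367 -0.397
outer loop
vertex 4.013 0.463 2.604
vertex 4.785 0.48 4.253
vertex 4.446 -0.244 2.867
endloop
endfacet
facet normal 0.841 0.367 -0.397
outer loop
vertex 4.352 1.187 3.99
vertex 4.785 0.48 4.253
vertex 4.013 0.463 2.604
endloop
endfacet

endsolid


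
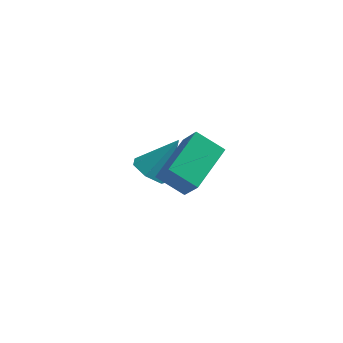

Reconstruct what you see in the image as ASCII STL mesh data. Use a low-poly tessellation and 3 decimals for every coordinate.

solid 
facet normal -0.537 -0.352 -0.767
outer loop
vertex 1.065 0.527 -1.791
vertex 0.282 0.689 -1.317
vertex 0.737 1.257 -1.896
endloop
endfacet
facet normal 0.889 0.359 -0.284
outer loop
vertex 1.065 0.527 -1.791
vertex 0.737 1.257 -1.896
vertex 1.358 1.391 0.217
endloop
endfacet
facet normal -0.538 -0.351 -0.767
outer loop
vertex 0.737 1.257 -1.896
vertex 0.282 0.689 -1.317
vertex 0.067 1.559 -1.564
endloop
endfacet
facet normal 0.339 0.927 -0.159
outer loop
vertex 0.737 1.257 -1.896
vertex 0.067 1.559 -1.564
vertex 1.358 1.391 0.217
endloop
endfacet
facet normal -0.537 -0.351 -0.767
outer loop
vertex 0.067 1.559 -1.564
vertex 0.282 0.689 -1.317
vertex -0.442 1.206 -1.046
endloop
endfacet
facet normal -0.309 0.899 0.309
outer loop
vertex 0.067 1.559 -1.564
vertex -0.442 1.206 -1.046
vertex 1.358 1.391 0.217
endloop
endfacet
facet normal -0.538 -0.352 -0.766
outer loop
vertex -0.442 1.206 -1.046
vertex 0.282 0.689 -1.317
vertex -0.405 0.463 -0.731
endloop
endfacet
facet normal -0.569 0.297 0.767
outer loop
vertex -0.442 1.206 -1.046
vertex -0.405 0.463 -0.731
vertex 1.358 1.391 0.217
endloop
endfacet
facet normal -0.538 -0.352 -0.766
outer loop
vertex -0.405 0.463 -0.731
vertex 0.282 0.689 -1.317
vertex 0.15 -0.109 -0.858
endloop
endfacet
facet normal -0.242 -0.429 0.870
outer loop
vertex -0.405 0.463 -0.731
vertex 0.15 -0.109 -0.858
vertex 1.358 1.391 0.217
endloop
endfacet
facet normal -0.538 -0.352 -0.766
outer loop
vertex 0.15 -0.109 -0.858
vertex 0.282 0.689 -1.317
vertex 0.804 -0.081 -1.33
endloop
endfacet
facet normal 0.422 -0.727 0.541
outer loop
vertex 0.15 -0.109 -0.858
vertex 0.804 -0.081 -1.33
vertex 1.358 1.391 0.217
endloop
endfacet
facet normal -0.537 -0.351 -0.767
outer loop
vertex 0.804 -0.081 -1.33
vertex 0.282 0.689 -1.317
vertex 1.065 0.527 -1.791
endloop
endfacet
facet normal 0.926 -0.377 0.027
outer loop
vertex 0.804 -0.081 -1.33
vertex 1.065 0.527 -1.791
vertex 1.358 1.391 0.217
endloop
endfacet
facet normal -0.828 0.219 0.516
outer loop
vertex 1.561 -4.423 4.067
vertex 2.419 -2.553 4.652
vertex 1.006 -3.808 2.914
endloop
endfacet
facet normal -0.401 -0.874 -0.274
outer loop
vertex 2.141 -4.107 2.208
vertex 1.561 -4.423 4.067
vertex 1.006 -3.808 2.914
endloop
endfacet
facet normal -0.828 0.218 0.516
outer loop
vertex 1.006 -3.808 2.914
vertex 2.419 -2.553 4.652
vertex 1.864 -1.937 3.5
endloop
endfacet
facet normal -0.391 0.434 -0.812
outer loop
vertex 1.864 -1.937 3.5
vertex 2.141 -4.107 2.208
vertex 1.006 -3.808 2.914
endloop
endfacet
facet normal 0.391 -0.433 0.812
outer loop
vertex 1.561 -4.423 4.067
vertex 3.554 -2.852 3.946
vertex 2.419 -2.553 4.652
endloop
endfacet
facet normal -0.402 -0.874 -0.274
outer loop
vertex 2.696 -4.723 3.36
vertex 1.561 -4.423 4.067
vertex 2.141 -4.107 2.208
endloop
endfacet
facet normal 0.391 -0.434 0.812
outer loop
vertex 2.696 -4.723 3.36
vertex 3.554 -2.852 3.946
vertex 1.561 -4.423 4.067
endloop
endfacet
facet normal 0.401 0.874 0.274
outer loop
vertex 2.419 -2.553 4.652
vertex 3.554 -2.852 3.946
vertex 1.864 -1.937 3.5
endloop
endfacet
facet normal -0.391 0.433 -0.812
outer loop
vertex 2.999 -2.237 2.793
vertex 2.141 -4.107 2.208
vertex 1.864 -1.937 3.5
endloop
endfacet
facet normal 0.401 0.874 0.273
outer loop
vertex 1.864 -1.937 3.5
vertex 3.554 -2.852 3.946
vertex 2.999 -2.237 2.793
endloop
endfacet
facet normal 0.828 -0.219 -0.516
outer loop
vertex 2.999 -2.237 2.793
vertex 2.696 -4.723 3.36
vertex 2.141 -4.107 2.208
endloop
endfacet
facet normal 0.829 -0.219 -0.515
outer loop
vertex 3.554 -2.852 3.946
vertex 2.696 -4.723 3.36
vertex 2.999 -2.237 2.793
endloop
endfacet

endsolid


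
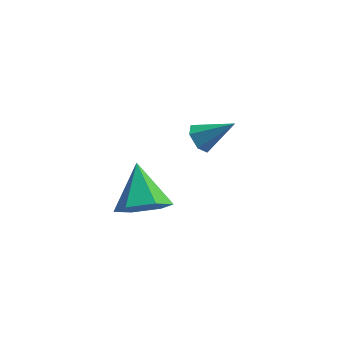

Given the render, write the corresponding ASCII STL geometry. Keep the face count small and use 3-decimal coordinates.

solid 
facet normal -0.815 -0.036 -0.579
outer loop
vertex -1.741 1.855 1.673
vertex -2.058 1.613 2.134
vertex -2.035 2.219 2.064
endloop
endfacet
facet normal 0.579 0.766 -0.278
outer loop
vertex -1.741 1.855 1.673
vertex -2.035 2.219 2.064
vertex -0.862 1.667 2.986
endloop
endfacet
facet normal -0.814 -0.036 -0.580
outer loop
vertex -2.035 2.219 2.064
vertex -2.058 1.613 2.134
vertex -2.353 1.977 2.525
endloop
endfacet
facet normal 0.033 0.875 0.482
outer loop
vertex -2.035 2.219 2.064
vertex -2.353 1.977 2.525
vertex -0.862 1.667 2.986
endloop
endfacet
facet normal -0.814 -0.036 -0.580
outer loop
vertex -2.353 1.977 2.525
vertex -2.058 1.613 2.134
vertex -2.376 1.371 2.595
endloop
endfacet
facet normal -0.270 0.121 0.955
outer loop
vertex -2.353 1.977 2.525
vertex -2.376 1.371 2.595
vertex -0.862 1.667 2.986
endloop
endfacet
facet normal -0.814 -0.036 -0.580
outer loop
vertex -2.376 1.371 2.595
vertex -2.058 1.613 2.134
vertex -2.081 1.008 2.204
endloop
endfacet
facet normal -0.028 -0.743 0.669
outer loop
vertex -2.376 1.371 2.595
vertex -2.081 1.008 2.204
vertex -0.862 1.667 2.986
endloop
endfacet
facet normal -0.814 -0.036 -0.580
outer loop
vertex -2.081 1.008 2.204
vertex -2.058 1.613 2.134
vertex -1.763 1.25 1.743
endloop
endfacet
facet normal 0.518 -0.851 -0.090
outer loop
vertex -2.081 1.008 2.204
vertex -1.763 1.25 1.743
vertex -0.862 1.667 2.986
endloop
endfacet
facet normal -0.814 -0.037 -0.579
outer loop
vertex -1.763 1.25 1.743
vertex -2.058 1.613 2.134
vertex -1.741 1.855 1.673
endloop
endfacet
facet normal 0.821 -0.095 -0.563
outer loop
vertex -1.763 1.25 1.743
vertex -1.741 1.855 1.673
vertex -0.862 1.667 2.986
endloop
endfacet
facet normal 0.178 -0.788 -0.589
outer loop
vertex -3.118 -2.143 2.037
vertex -3.638 -2.698 2.623
vertex -4.061 -2.246 1.89
endloop
endfacet
facet normal -0.026 0.889 -0.458
outer loop
vertex -3.118 -2.143 2.037
vertex -4.061 -2.246 1.89
vertex -3.942 -1.342 3.637
endloop
endfacet
facet normal 0.176 -0.789 -0.588
outer loop
vertex -4.061 -2.246 1.89
vertex -3.638 -2.698 2.623
vertex -4.581 -2.8 2.477
endloop
endfacet
facet normal -0.817 0.533 -0.220
outer loop
vertex -4.061 -2.246 1.89
vertex -4.581 -2.8 2.477
vertex -3.942 -1.342 3.637
endloop
endfacet
facet normal 0.177 -0.788 -0.589
outer loop
vertex -4.581 -2.8 2.477
vertex -3.638 -2.698 2.623
vertex -4.157 -3.253 3.21
endloop
endfacet
facet normal -0.869 -0.013 0.495
outer loop
vertex -4.581 -2.8 2.477
vertex -4.157 -3.253 3.21
vertex -3.942 -1.342 3.637
endloop
endfacet
facet normal 0.177 -0.789 -0.589
outer loop
vertex -4.157 -3.253 3.21
vertex -3.638 -2.698 2.623
vertex -3.214 -3.151 3.357
endloop
endfacet
facet normal -0.129 -0.202 0.971
outer loop
vertex -4.157 -3.253 3.21
vertex -3.214 -3.151 3.357
vertex -3.942 -1.342 3.637
endloop
endfacet
facet normal 0.177 -0.789 -0.589
outer loop
vertex -3.214 -3.151 3.357
vertex -3.638 -2.698 2.623
vertex -2.694 -2.596 2.77
endloop
endfacet
facet normal 0.663 0.153 0.733
outer loop
vertex -3.214 -3.151 3.357
vertex -2.694 -2.596 2.77
vertex -3.942 -1.342 3.637
endloop
endfacet
facet normal 0.177 -0.788 -0.589
outer loop
vertex -2.694 -2.596 2.77
vertex -3.638 -2.698 2.623
vertex -3.118 -2.143 2.037
endloop
endfacet
facet normal 0.715 0.699 0.018
outer loop
vertex -2.694 -2.596 2.77
vertex -3.118 -2.143 2.037
vertex -3.942 -1.342 3.637
endloop
endfacet

endsolid


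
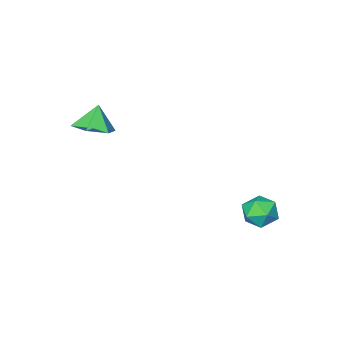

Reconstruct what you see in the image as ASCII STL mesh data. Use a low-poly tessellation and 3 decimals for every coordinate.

solid 
facet normal 0.372 0.199 -0.907
outer loop
vertex 3.623 -2.822 1.295
vertex 2.774 -2.404 1.039
vertex 3.483 -1.865 1.448
endloop
endfacet
facet normal 0.553 -0.052 0.832
outer loop
vertex 3.623 -2.822 1.295
vertex 3.483 -1.865 1.448
vertex 2.306 -2.656 2.181
endloop
endfacet
facet normal 0.371 0.200 -0.907
outer loop
vertex 3.483 -1.865 1.448
vertex 2.774 -2.404 1.039
vertex 2.634 -1.446 1.193
endloop
endfacet
facet normal 0.071 0.619 0.782
outer loop
vertex 3.483 -1.865 1.448
vertex 2.634 -1.446 1.193
vertex 2.306 -2.656 2.181
endloop
endfacet
facet normal 0.372 0.200 -0.906
outer loop
vertex 2.634 -1.446 1.193
vertex 2.774 -2.404 1.039
vertex 1.926 -1.986 0.783
endloop
endfacet
facet normal -0.691 0.560 0.456
outer loop
vertex 2.634 -1.446 1.193
vertex 1.926 -1.986 0.783
vertex 2.306 -2.656 2.181
endloop
endfacet
facet normal 0.372 0.200 -0.906
outer loop
vertex 1.926 -1.986 0.783
vertex 2.774 -2.404 1.039
vertex 2.066 -2.943 0.629
endloop
endfacet
facet normal -0.968 -0.171 0.181
outer loop
vertex 1.926 -1.986 0.783
vertex 2.066 -2.943 0.629
vertex 2.306 -2.656 2.181
endloop
endfacet
facet normal 0.372 0.200 -0.906
outer loop
vertex 2.066 -2.943 0.629
vertex 2.774 -2.404 1.039
vertex 2.914 -3.362 0.885
endloop
endfacet
facet normal -0.486 -0.843 0.231
outer loop
vertex 2.066 -2.943 0.629
vertex 2.914 -3.362 0.885
vertex 2.306 -2.656 2.181
endloop
endfacet
facet normal 0.372 0.200 -0.906
outer loop
vertex 2.914 -3.362 0.885
vertex 2.774 -2.404 1.039
vertex 3.623 -2.822 1.295
endloop
endfacet
facet normal 0.275 -0.784 0.556
outer loop
vertex 2.914 -3.362 0.885
vertex 3.623 -2.822 1.295
vertex 2.306 -2.656 2.181
endloop
endfacet
facet normal -0.370 0.868 0.330
outer loop
vertex -3.117 2.891 -4.177
vertex -3.183 2.542 -3.333
vertex -2.416 2.968 -3.594
endloop
endfacet
facet normal 0.075 0.973 -0.219
outer loop
vertex -3.117 2.891 -4.177
vertex -2.416 2.968 -3.594
vertex -2.261 2.759 -4.471
endloop
endfacet
facet normal -0.173 0.605 -0.777
outer loop
vertex -3.117 2.891 -4.177
vertex -2.261 2.759 -4.471
vertex -2.932 2.205 -4.753
endloop
endfacet
facet normal -0.772 0.274 -0.574
outer loop
vertex -3.117 2.891 -4.177
vertex -2.932 2.205 -4.753
vertex -3.502 2.071 -4.05
endloop
endfacet
facet normal -0.893 0.436 0.111
outer loop
vertex -3.117 2.891 -4.177
vertex -3.502 2.071 -4.05
vertex -3.183 2.542 -3.333
endloop
endfacet
facet normal 0.711 0.702 -0.042
outer loop
vertex -2.261 2.759 -4.471
vertex -2.416 2.968 -3.594
vertex -1.798 2.329 -3.81
endloop
endfacet
facet normal -0.008 0.533 0.846
outer loop
vertex -2.416 2.968 -3.594
vertex -3.183 2.542 -3.333
vertex -2.368 2.195 -3.107
endloop
endfacet
facet normal -0.855 -0.167 0.490
outer loop
vertex -3.183 2.542 -3.333
vertex -3.502 2.071 -4.05
vertex -3.039 1.641 -3.389
endloop
endfacet
facet normal -0.660 -0.430 -0.617
outer loop
vertex -3.502 2.071 -4.05
vertex -2.932 2.205 -4.753
vertex -2.884 1.432 -4.266
endloop
endfacet
facet normal 0.308 0.108 -0.945
outer loop
vertex -2.932 2.205 -4.753
vertex -2.261 2.759 -4.471
vertex -2.117 1.858 -4.527
endloop
endfacet
facet normal 0.772 -0.274 0.574
outer loop
vertex -2.183 1.509 -3.683
vertex -1.798 2.329 -3.81
vertex -2.368 2.195 -3.107
endloop
endfacet
facet normal 0.173 -0.605 0.777
outer loop
vertex -2.183 1.509 -3.683
vertex -2.368 2.195 -3.107
vertex -3.039 1.641 -3.389
endloop
endfacet
facet normal -0.075 -0.973 0.219
outer loop
vertex -2.183 1.509 -3.683
vertex -3.039 1.641 -3.389
vertex -2.884 1.432 -4.266
endloop
endfacet
facet normal 0.370 -0.868 -0.330
outer loop
vertex -2.183 1.509 -3.683
vertex -2.884 1.432 -4.266
vertex -2.117 1.858 -4.527
endloop
endfacet
facet normal 0.893 -0.436 -0.111
outer loop
vertex -2.183 1.509 -3.683
vertex -2.117 1.858 -4.527
vertex -1.798 2.329 -3.81
endloop
endfacet
facet normal 0.660 0.430 0.617
outer loop
vertex -2.368 2.195 -3.107
vertex -1.798 2.329 -3.81
vertex -2.416 2.968 -3.594
endloop
endfacet
facet normal -0.308 -0.108 0.945
outer loop
vertex -3.039 1.641 -3.389
vertex -2.368 2.195 -3.107
vertex -3.183 2.542 -3.333
endloop
endfacet
facet normal -0.711 -0.702 0.042
outer loop
vertex -2.884 1.432 -4.266
vertex -3.039 1.641 -3.389
vertex -3.502 2.071 -4.05
endloop
endfacet
facet normal 0.008 -0.533 -0.846
outer loop
vertex -2.117 1.858 -4.527
vertex -2.884 1.432 -4.266
vertex -2.932 2.205 -4.753
endloop
endfacet
facet normal 0.855 0.167 -0.490
outer loop
vertex -1.798 2.329 -3.81
vertex -2.117 1.858 -4.527
vertex -2.261 2.759 -4.471
endloop
endfacet

endsolid


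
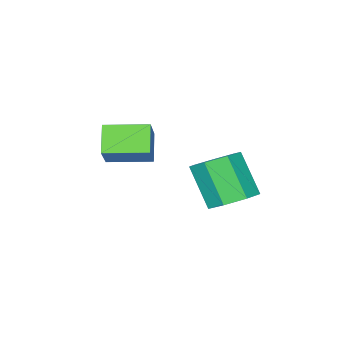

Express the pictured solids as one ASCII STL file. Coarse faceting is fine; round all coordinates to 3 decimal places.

solid 
facet normal -0.687 0.725 0.050
outer loop
vertex -1.086 -0.309 4.438
vertex -0.508 0.297 3.593
vertex -1.804 -0.926 3.504
endloop
endfacet
facet normal -0.486 -0.509 0.710
outer loop
vertex -0.732 -2.057 3.427
vertex -1.086 -0.309 4.438
vertex -1.804 -0.926 3.504
endloop
endfacet
facet normal -0.687 0.725 0.050
outer loop
vertex -1.804 -0.926 3.504
vertex -0.508 0.297 3.593
vertex -1.226 -0.32 2.659
endloop
endfacet
facet normal -0.540 -0.464 -0.702
outer loop
vertex -1.226 -0.32 2.659
vertex -0.732 -2.057 3.427
vertex -1.804 -0.926 3.504
endloop
endfacet
facet normal 0.540 0.464 0.702
outer loop
vertex -1.086 -0.309 4.438
vertex 0.564 -0.834 3.516
vertex -0.508 0.297 3.593
endloop
endfacet
facet normal -0.486 -0.509 0.710
outer loop
vertex -0.014 -1.44 4.361
vertex -1.086 -0.309 4.438
vertex -0.732 -2.057 3.427
endloop
endfacet
facet normal 0.540 0.464 0.702
outer loop
vertex -0.014 -1.44 4.361
vertex 0.564 -0.834 3.516
vertex -1.086 -0.309 4.438
endloop
endfacet
facet normal 0.486 0.509 -0.710
outer loop
vertex -0.508 0.297 3.593
vertex 0.564 -0.834 3.516
vertex -1.226 -0.32 2.659
endloop
endfacet
facet normal -0.540 -0.464 -0.702
outer loop
vertex -0.154 -1.451 2.582
vertex -0.732 -2.057 3.427
vertex -1.226 -0.32 2.659
endloop
endfacet
facet normal 0.486 0.509 -0.710
outer loop
vertex -1.226 -0.32 2.659
vertex 0.564 -0.834 3.516
vertex -0.154 -1.451 2.582
endloop
endfacet
facet normal 0.687 -0.725 -0.050
outer loop
vertex -0.154 -1.451 2.582
vertex -0.014 -1.44 4.361
vertex -0.732 -2.057 3.427
endloop
endfacet
facet normal 0.687 -0.725 -0.050
outer loop
vertex 0.564 -0.834 3.516
vertex -0.014 -1.44 4.361
vertex -0.154 -1.451 2.582
endloop
endfacet
facet normal 0.060 0.560 -0.826
outer loop
vertex -3.017 0.385 -0.002
vertex -3.884 0.713 0.157
vertex -3.062 1.061 0.453
endloop
endfacet
facet normal 0.997 0.012 0.081
outer loop
vertex -3.017 0.385 -0.002
vertex -3.062 1.061 0.453
vertex -3.13 -0.661 1.544
endloop
endfacet
facet normal 0.997 0.011 0.080
outer loop
vertex -3.13 -0.661 1.544
vertex -3.062 1.061 0.453
vertex -3.174 0.015 1.998
endloop
endfacet
facet normal -0.060 -0.559 0.827
outer loop
vertex -3.13 -0.661 1.544
vertex -3.174 0.015 1.998
vertex -3.996 -0.333 1.703
endloop
endfacet
facet normal 0.060 0.560 -0.826
outer loop
vertex -3.062 1.061 0.453
vertex -3.884 0.713 0.157
vertex -3.725 1.475 0.685
endloop
endfacet
facet normal 0.579 0.655 0.485
outer loop
vertex -3.062 1.061 0.453
vertex -3.725 1.475 0.685
vertex -3.174 0.015 1.998
endloop
endfacet
facet normal 0.578 0.655 0.486
outer loop
vertex -3.174 0.015 1.998
vertex -3.725 1.475 0.685
vertex -3.838 0.429 2.23
endloop
endfacet
facet normal -0.060 -0.559 0.827
outer loop
vertex -3.174 0.015 1.998
vertex -3.838 0.429 2.23
vertex -3.996 -0.333 1.703
endloop
endfacet
facet normal 0.061 0.560 -0.826
outer loop
vertex -3.725 1.475 0.685
vertex -3.884 0.713 0.157
vertex -4.508 1.315 0.519
endloop
endfacet
facet normal -0.276 0.805 0.525
outer loop
vertex -3.725 1.475 0.685
vertex -4.508 1.315 0.519
vertex -3.838 0.429 2.23
endloop
endfacet
facet normal -0.275 0.805 0.525
outer loop
vertex -3.838 0.429 2.23
vertex -4.508 1.315 0.519
vertex -4.621 0.269 2.065
endloop
endfacet
facet normal -0.060 -0.559 0.827
outer loop
vertex -3.838 0.429 2.23
vertex -4.621 0.269 2.065
vertex -3.996 -0.333 1.703
endloop
endfacet
facet normal 0.060 0.559 -0.827
outer loop
vertex -4.508 1.315 0.519
vertex -3.884 0.713 0.157
vertex -4.821 0.702 0.082
endloop
endfacet
facet normal -0.921 0.350 0.169
outer loop
vertex -4.508 1.315 0.519
vertex -4.821 0.702 0.082
vertex -4.621 0.269 2.065
endloop
endfacet
facet normal -0.922 0.348 0.169
outer loop
vertex -4.621 0.269 2.065
vertex -4.821 0.702 0.082
vertex -4.933 -0.344 1.627
endloop
endfacet
facet normal -0.060 -0.560 0.826
outer loop
vertex -4.621 0.269 2.065
vertex -4.933 -0.344 1.627
vertex -3.996 -0.333 1.703
endloop
endfacet
facet normal 0.060 0.559 -0.827
outer loop
vertex -4.821 0.702 0.082
vertex -3.884 0.713 0.157
vertex -4.428 0.097 -0.299
endloop
endfacet
facet normal -0.874 -0.370 -0.314
outer loop
vertex -4.821 0.702 0.082
vertex -4.428 0.097 -0.299
vertex -4.933 -0.344 1.627
endloop
endfacet
facet normal -0.874 -0.370 -0.314
outer loop
vertex -4.933 -0.344 1.627
vertex -4.428 0.097 -0.299
vertex -4.54 -0.949 1.246
endloop
endfacet
facet normal -0.060 -0.560 0.826
outer loop
vertex -4.933 -0.344 1.627
vertex -4.54 -0.949 1.246
vertex -3.996 -0.333 1.703
endloop
endfacet
facet normal 0.059 0.560 -0.827
outer loop
vertex -4.428 0.097 -0.299
vertex -3.884 0.713 0.157
vertex -3.625 -0.044 -0.337
endloop
endfacet
facet normal -0.169 -0.810 -0.561
outer loop
vertex -4.428 0.097 -0.299
vertex -3.625 -0.044 -0.337
vertex -4.54 -0.949 1.246
endloop
endfacet
facet normal -0.168 -0.811 -0.561
outer loop
vertex -4.54 -0.949 1.246
vertex -3.625 -0.044 -0.337
vertex -3.738 -1.09 1.209
endloop
endfacet
facet normal -0.060 -0.560 0.826
outer loop
vertex -4.54 -0.949 1.246
vertex -3.738 -1.09 1.209
vertex -3.996 -0.333 1.703
endloop
endfacet
facet normal 0.060 0.560 -0.826
outer loop
vertex -3.625 -0.044 -0.337
vertex -3.884 0.713 0.157
vertex -3.017 0.385 -0.002
endloop
endfacet
facet normal 0.664 -0.641 -0.385
outer loop
vertex -3.625 -0.044 -0.337
vertex -3.017 0.385 -0.002
vertex -3.738 -1.09 1.209
endloop
endfacet
facet normal 0.664 -0.641 -0.385
outer loop
vertex -3.738 -1.09 1.209
vertex -3.017 0.385 -0.002
vertex -3.13 -0.661 1.544
endloop
endfacet
facet normal -0.060 -0.560 0.826
outer loop
vertex -3.738 -1.09 1.209
vertex -3.13 -0.661 1.544
vertex -3.996 -0.333 1.703
endloop
endfacet

endsolid


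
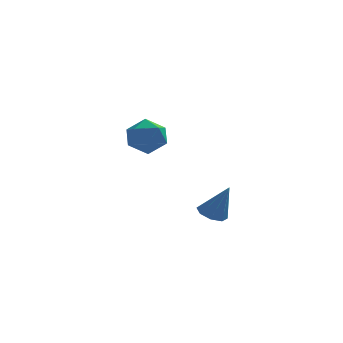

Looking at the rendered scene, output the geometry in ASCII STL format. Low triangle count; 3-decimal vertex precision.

solid 
facet normal 0.259 0.755 0.603
outer loop
vertex -1.51 4.36 -0.521
vertex -1.489 3.837 0.125
vertex -0.805 3.965 -0.329
endloop
endfacet
facet normal 0.500 0.864 -0.060
outer loop
vertex -1.51 4.36 -0.521
vertex -0.805 3.965 -0.329
vertex -1.035 4.043 -1.123
endloop
endfacet
facet normal -0.061 0.863 -0.502
outer loop
vertex -1.51 4.36 -0.521
vertex -1.035 4.043 -1.123
vertex -1.86 3.963 -1.161
endloop
endfacet
facet normal -0.649 0.752 -0.112
outer loop
vertex -1.51 4.36 -0.521
vertex -1.86 3.963 -1.161
vertex -2.141 3.835 -0.389
endloop
endfacet
facet normal -0.452 0.686 0.570
outer loop
vertex -1.51 4.36 -0.521
vertex -2.141 3.835 -0.389
vertex -1.489 3.837 0.125
endloop
endfacet
facet normal 0.919 0.315 -0.235
outer loop
vertex -1.035 4.043 -1.123
vertex -0.805 3.965 -0.329
vertex -0.719 3.325 -0.851
endloop
endfacet
facet normal 0.530 0.138 0.837
outer loop
vertex -0.805 3.965 -0.329
vertex -1.489 3.837 0.125
vertex -1.0 3.197 -0.079
endloop
endfacet
facet normal -0.619 0.025 0.785
outer loop
vertex -1.489 3.837 0.125
vertex -2.141 3.835 -0.389
vertex -1.825 3.117 -0.117
endloop
endfacet
facet normal -0.938 0.134 -0.319
outer loop
vertex -2.141 3.835 -0.389
vertex -1.86 3.963 -1.161
vertex -2.055 3.195 -0.911
endloop
endfacet
facet normal 0.013 0.313 -0.950
outer loop
vertex -1.86 3.963 -1.161
vertex -1.035 4.043 -1.123
vertex -1.371 3.323 -1.365
endloop
endfacet
facet normal 0.649 -0.752 0.112
outer loop
vertex -1.35 2.8 -0.719
vertex -0.719 3.325 -0.851
vertex -1.0 3.197 -0.079
endloop
endfacet
facet normal 0.061 -0.863 0.502
outer loop
vertex -1.35 2.8 -0.719
vertex -1.0 3.197 -0.079
vertex -1.825 3.117 -0.117
endloop
endfacet
facet normal -0.500 -0.864 0.060
outer loop
vertex -1.35 2.8 -0.719
vertex -1.825 3.117 -0.117
vertex -2.055 3.195 -0.911
endloop
endfacet
facet normal -0.259 -0.755 -0.603
outer loop
vertex -1.35 2.8 -0.719
vertex -2.055 3.195 -0.911
vertex -1.371 3.323 -1.365
endloop
endfacet
facet normal 0.452 -0.686 -0.570
outer loop
vertex -1.35 2.8 -0.719
vertex -1.371 3.323 -1.365
vertex -0.719 3.325 -0.851
endloop
endfacet
facet normal 0.938 -0.134 0.319
outer loop
vertex -1.0 3.197 -0.079
vertex -0.719 3.325 -0.851
vertex -0.805 3.965 -0.329
endloop
endfacet
facet normal -0.013 -0.313 0.950
outer loop
vertex -1.825 3.117 -0.117
vertex -1.0 3.197 -0.079
vertex -1.489 3.837 0.125
endloop
endfacet
facet normal -0.919 -0.315 0.235
outer loop
vertex -2.055 3.195 -0.911
vertex -1.825 3.117 -0.117
vertex -2.141 3.835 -0.389
endloop
endfacet
facet normal -0.530 -0.138 -0.837
outer loop
vertex -1.371 3.323 -1.365
vertex -2.055 3.195 -0.911
vertex -1.86 3.963 -1.161
endloop
endfacet
facet normal 0.619 -0.025 -0.785
outer loop
vertex -0.719 3.325 -0.851
vertex -1.371 3.323 -1.365
vertex -1.035 4.043 -1.123
endloop
endfacet
facet normal -0.410 0.131 -0.903
outer loop
vertex 1.275 -0.322 -2.687
vertex 0.894 -0.701 -2.569
vertex 0.932 -0.156 -2.507
endloop
endfacet
facet normal 0.530 0.805 0.268
outer loop
vertex 1.275 -0.322 -2.687
vertex 0.932 -0.156 -2.507
vertex 1.446 -0.879 -1.351
endloop
endfacet
facet normal -0.409 0.131 -0.903
outer loop
vertex 0.932 -0.156 -2.507
vertex 0.894 -0.701 -2.569
vertex 0.567 -0.309 -2.364
endloop
endfacet
facet normal -0.121 0.816 0.565
outer loop
vertex 0.932 -0.156 -2.507
vertex 0.567 -0.309 -2.364
vertex 1.446 -0.879 -1.351
endloop
endfacet
facet normal -0.409 0.131 -0.903
outer loop
vertex 0.567 -0.309 -2.364
vertex 0.894 -0.701 -2.569
vertex 0.393 -0.692 -2.341
endloop
endfacet
facet normal -0.617 0.323 0.717
outer loop
vertex 0.567 -0.309 -2.364
vertex 0.393 -0.692 -2.341
vertex 1.446 -0.879 -1.351
endloop
endfacet
facet normal -0.409 0.132 -0.903
outer loop
vertex 0.393 -0.692 -2.341
vertex 0.894 -0.701 -2.569
vertex 0.513 -1.08 -2.452
endloop
endfacet
facet normal -0.667 -0.388 0.636
outer loop
vertex 0.393 -0.692 -2.341
vertex 0.513 -1.08 -2.452
vertex 1.446 -0.879 -1.351
endloop
endfacet
facet normal -0.409 0.133 -0.903
outer loop
vertex 0.513 -1.08 -2.452
vertex 0.894 -0.701 -2.569
vertex 0.856 -1.246 -2.632
endloop
endfacet
facet normal -0.241 -0.898 0.368
outer loop
vertex 0.513 -1.08 -2.452
vertex 0.856 -1.246 -2.632
vertex 1.446 -0.879 -1.351
endloop
endfacet
facet normal -0.409 0.133 -0.903
outer loop
vertex 0.856 -1.246 -2.632
vertex 0.894 -0.701 -2.569
vertex 1.221 -1.093 -2.775
endloop
endfacet
facet normal 0.409 -0.909 0.072
outer loop
vertex 0.856 -1.246 -2.632
vertex 1.221 -1.093 -2.775
vertex 1.446 -0.879 -1.351
endloop
endfacet
facet normal -0.411 0.131 -0.902
outer loop
vertex 1.221 -1.093 -2.775
vertex 0.894 -0.701 -2.569
vertex 1.394 -0.71 -2.798
endloop
endfacet
facet normal 0.907 -0.414 -0.081
outer loop
vertex 1.221 -1.093 -2.775
vertex 1.394 -0.71 -2.798
vertex 1.446 -0.879 -1.351
endloop
endfacet
facet normal -0.411 0.132 -0.902
outer loop
vertex 1.394 -0.71 -2.798
vertex 0.894 -0.701 -2.569
vertex 1.275 -0.322 -2.687
endloop
endfacet
facet normal 0.956 0.293 -0.000
outer loop
vertex 1.394 -0.71 -2.798
vertex 1.275 -0.322 -2.687
vertex 1.446 -0.879 -1.351
endloop
endfacet

endsolid


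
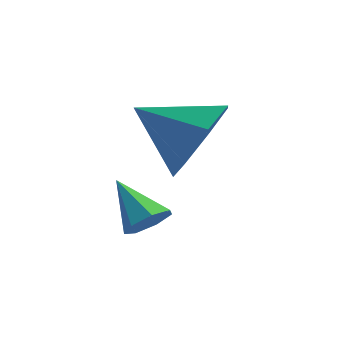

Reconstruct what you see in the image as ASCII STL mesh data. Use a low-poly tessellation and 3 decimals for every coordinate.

solid 
facet normal 0.770 0.438 -0.464
outer loop
vertex -0.165 -1.662 -0.681
vertex -0.841 -1.125 -1.296
vertex -0.435 -0.845 -0.358
endloop
endfacet
facet normal 0.074 -0.345 0.936
outer loop
vertex -0.165 -1.662 -0.681
vertex -0.435 -0.845 -0.358
vertex -2.019 -1.795 -0.584
endloop
endfacet
facet normal 0.770 0.438 -0.464
outer loop
vertex -0.435 -0.845 -0.358
vertex -0.841 -1.125 -1.296
vertex -1.011 -0.238 -0.74
endloop
endfacet
facet normal -0.301 0.286 0.909
outer loop
vertex -0.435 -0.845 -0.358
vertex -1.011 -0.238 -0.74
vertex -2.019 -1.795 -0.584
endloop
endfacet
facet normal 0.770 0.438 -0.464
outer loop
vertex -1.011 -0.238 -0.74
vertex -0.841 -1.125 -1.296
vertex -1.459 -0.299 -1.541
endloop
endfacet
facet normal -0.757 0.529 0.383
outer loop
vertex -1.011 -0.238 -0.74
vertex -1.459 -0.299 -1.541
vertex -2.019 -1.795 -0.584
endloop
endfacet
facet normal 0.769 0.437 -0.466
outer loop
vertex -1.459 -0.299 -1.541
vertex -0.841 -1.125 -1.296
vertex -1.443 -0.983 -2.157
endloop
endfacet
facet normal -0.949 0.198 -0.245
outer loop
vertex -1.459 -0.299 -1.541
vertex -1.443 -0.983 -2.157
vertex -2.019 -1.795 -0.584
endloop
endfacet
facet normal 0.769 0.438 -0.465
outer loop
vertex -1.443 -0.983 -2.157
vertex -0.841 -1.125 -1.296
vertex -0.973 -1.773 -2.124
endloop
endfacet
facet normal -0.733 -0.457 -0.504
outer loop
vertex -1.443 -0.983 -2.157
vertex -0.973 -1.773 -2.124
vertex -2.019 -1.795 -0.584
endloop
endfacet
facet normal 0.769 0.438 -0.465
outer loop
vertex -0.973 -1.773 -2.124
vertex -0.841 -1.125 -1.296
vertex -0.404 -2.075 -1.467
endloop
endfacet
facet normal -0.271 -0.942 -0.198
outer loop
vertex -0.973 -1.773 -2.124
vertex -0.404 -2.075 -1.467
vertex -2.019 -1.795 -0.584
endloop
endfacet
facet normal 0.770 0.438 -0.464
outer loop
vertex -0.404 -2.075 -1.467
vertex -0.841 -1.125 -1.296
vertex -0.165 -1.662 -0.681
endloop
endfacet
facet normal 0.087 -0.893 0.442
outer loop
vertex -0.404 -2.075 -1.467
vertex -0.165 -1.662 -0.681
vertex -2.019 -1.795 -0.584
endloop
endfacet
facet normal 0.752 -0.032 -0.659
outer loop
vertex -0.687 -2.617 -2.775
vertex -1.004 -2.39 -3.148
vertex -0.68 -2.149 -2.79
endloop
endfacet
facet normal 0.339 0.025 0.940
outer loop
vertex -0.687 -2.617 -2.775
vertex -0.68 -2.149 -2.79
vertex -1.936 -2.35 -2.332
endloop
endfacet
facet normal 0.752 -0.033 -0.658
outer loop
vertex -0.68 -2.149 -2.79
vertex -1.004 -2.39 -3.148
vertex -0.917 -1.862 -3.075
endloop
endfacet
facet normal 0.119 0.747 0.654
outer loop
vertex -0.68 -2.149 -2.79
vertex -0.917 -1.862 -3.075
vertex -1.936 -2.35 -2.332
endloop
endfacet
facet normal 0.751 -0.033 -0.659
outer loop
vertex -0.917 -1.862 -3.075
vertex -1.004 -2.39 -3.148
vertex -1.22 -1.973 -3.415
endloop
endfacet
facet normal -0.398 0.916 0.056
outer loop
vertex -0.917 -1.862 -3.075
vertex -1.22 -1.973 -3.415
vertex -1.936 -2.35 -2.332
endloop
endfacet
facet normal 0.752 -0.032 -0.659
outer loop
vertex -1.22 -1.973 -3.415
vertex -1.004 -2.39 -3.148
vertex -1.36 -2.398 -3.554
endloop
endfacet
facet normal -0.822 0.403 -0.403
outer loop
vertex -1.22 -1.973 -3.415
vertex -1.36 -2.398 -3.554
vertex -1.936 -2.35 -2.332
endloop
endfacet
facet normal 0.752 -0.031 -0.659
outer loop
vertex -1.36 -2.398 -3.554
vertex -1.004 -2.39 -3.148
vertex -1.232 -2.817 -3.388
endloop
endfacet
facet normal -0.833 -0.404 -0.377
outer loop
vertex -1.36 -2.398 -3.554
vertex -1.232 -2.817 -3.388
vertex -1.936 -2.35 -2.332
endloop
endfacet
facet normal 0.752 -0.031 -0.659
outer loop
vertex -1.232 -2.817 -3.388
vertex -1.004 -2.39 -3.148
vertex -0.932 -2.914 -3.041
endloop
endfacet
facet normal -0.424 -0.899 0.115
outer loop
vertex -1.232 -2.817 -3.388
vertex -0.932 -2.914 -3.041
vertex -1.936 -2.35 -2.332
endloop
endfacet
facet normal 0.752 -0.031 -0.658
outer loop
vertex -0.932 -2.914 -3.041
vertex -1.004 -2.39 -3.148
vertex -0.687 -2.617 -2.775
endloop
endfacet
facet normal 0.097 -0.707 0.700
outer loop
vertex -0.932 -2.914 -3.041
vertex -0.687 -2.617 -2.775
vertex -1.936 -2.35 -2.332
endloop
endfacet

endsolid


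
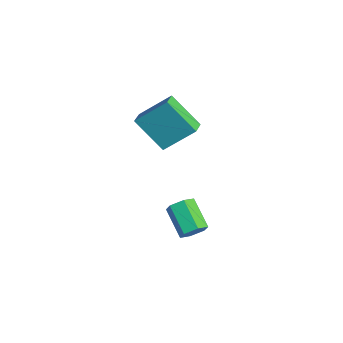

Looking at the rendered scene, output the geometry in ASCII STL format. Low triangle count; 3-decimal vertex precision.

solid 
facet normal -0.788 0.556 -0.263
outer loop
vertex -1.554 -3.373 2.054
vertex -1.038 -2.023 3.363
vertex -0.433 -2.445 0.654
endloop
endfacet
facet normal -0.264 -0.693 -0.671
outer loop
vertex 0.238 -2.917 0.877
vertex -1.554 -3.373 2.054
vertex -0.433 -2.445 0.654
endloop
endfacet
facet normal -0.789 0.556 -0.263
outer loop
vertex -0.433 -2.445 0.654
vertex -1.038 -2.023 3.363
vertex 0.083 -1.094 1.962
endloop
endfacet
facet normal 0.554 0.460 -0.694
outer loop
vertex 0.083 -1.094 1.962
vertex 0.238 -2.917 0.877
vertex -0.433 -2.445 0.654
endloop
endfacet
facet normal -0.554 -0.460 0.693
outer loop
vertex -1.554 -3.373 2.054
vertex -0.367 -2.495 3.586
vertex -1.038 -2.023 3.363
endloop
endfacet
facet normal -0.264 -0.693 -0.671
outer loop
vertex -0.883 -3.846 2.278
vertex -1.554 -3.373 2.054
vertex 0.238 -2.917 0.877
endloop
endfacet
facet normal -0.555 -0.459 0.693
outer loop
vertex -0.883 -3.846 2.278
vertex -0.367 -2.495 3.586
vertex -1.554 -3.373 2.054
endloop
endfacet
facet normal 0.264 0.693 0.671
outer loop
vertex -1.038 -2.023 3.363
vertex -0.367 -2.495 3.586
vertex 0.083 -1.094 1.962
endloop
endfacet
facet normal 0.555 0.460 -0.693
outer loop
vertex 0.754 -1.567 2.186
vertex 0.238 -2.917 0.877
vertex 0.083 -1.094 1.962
endloop
endfacet
facet normal 0.264 0.693 0.671
outer loop
vertex 0.083 -1.094 1.962
vertex -0.367 -2.495 3.586
vertex 0.754 -1.567 2.186
endloop
endfacet
facet normal 0.789 -0.556 0.262
outer loop
vertex 0.754 -1.567 2.186
vertex -0.883 -3.846 2.278
vertex 0.238 -2.917 0.877
endloop
endfacet
facet normal 0.789 -0.556 0.263
outer loop
vertex -0.367 -2.495 3.586
vertex -0.883 -3.846 2.278
vertex 0.754 -1.567 2.186
endloop
endfacet
facet normal 0.852 0.083 -0.517
outer loop
vertex 2.888 -2.288 -2.631
vertex 2.534 -2.332 -3.222
vertex 2.649 -1.716 -2.933
endloop
endfacet
facet normal 0.393 0.552 0.735
outer loop
vertex 2.888 -2.288 -2.631
vertex 2.649 -1.716 -2.933
vertex 1.5 -2.423 -1.788
endloop
endfacet
facet normal 0.393 0.552 0.735
outer loop
vertex 1.5 -2.423 -1.788
vertex 2.649 -1.716 -2.933
vertex 1.261 -1.851 -2.09
endloop
endfacet
facet normal -0.852 -0.083 0.517
outer loop
vertex 1.5 -2.423 -1.788
vertex 1.261 -1.851 -2.09
vertex 1.146 -2.468 -2.378
endloop
endfacet
facet normal 0.852 0.083 -0.517
outer loop
vertex 2.649 -1.716 -2.933
vertex 2.534 -2.332 -3.222
vertex 2.295 -1.76 -3.524
endloop
endfacet
facet normal -0.104 0.995 -0.012
outer loop
vertex 2.649 -1.716 -2.933
vertex 2.295 -1.76 -3.524
vertex 1.261 -1.851 -2.09
endloop
endfacet
facet normal -0.104 0.995 -0.012
outer loop
vertex 1.261 -1.851 -2.09
vertex 2.295 -1.76 -3.524
vertex 0.906 -1.895 -2.681
endloop
endfacet
facet normal -0.852 -0.083 0.518
outer loop
vertex 1.261 -1.851 -2.09
vertex 0.906 -1.895 -2.681
vertex 1.146 -2.468 -2.378
endloop
endfacet
facet normal 0.852 0.083 -0.517
outer loop
vertex 2.295 -1.76 -3.524
vertex 2.534 -2.332 -3.222
vertex 2.18 -2.377 -3.812
endloop
endfacet
facet normal -0.497 0.441 -0.747
outer loop
vertex 2.295 -1.76 -3.524
vertex 2.18 -2.377 -3.812
vertex 0.906 -1.895 -2.681
endloop
endfacet
facet normal -0.497 0.441 -0.748
outer loop
vertex 0.906 -1.895 -2.681
vertex 2.18 -2.377 -3.812
vertex 0.792 -2.512 -2.969
endloop
endfacet
facet normal -0.852 -0.084 0.517
outer loop
vertex 0.906 -1.895 -2.681
vertex 0.792 -2.512 -2.969
vertex 1.146 -2.468 -2.378
endloop
endfacet
facet normal 0.852 0.083 -0.517
outer loop
vertex 2.18 -2.377 -3.812
vertex 2.534 -2.332 -3.222
vertex 2.419 -2.949 -3.51
endloop
endfacet
facet normal -0.393 -0.552 -0.735
outer loop
vertex 2.18 -2.377 -3.812
vertex 2.419 -2.949 -3.51
vertex 0.792 -2.512 -2.969
endloop
endfacet
facet normal -0.393 -0.552 -0.735
outer loop
vertex 0.792 -2.512 -2.969
vertex 2.419 -2.949 -3.51
vertex 1.031 -3.084 -2.667
endloop
endfacet
facet normal -0.852 -0.083 0.517
outer loop
vertex 0.792 -2.512 -2.969
vertex 1.031 -3.084 -2.667
vertex 1.146 -2.468 -2.378
endloop
endfacet
facet normal 0.852 0.083 -0.518
outer loop
vertex 2.419 -2.949 -3.51
vertex 2.534 -2.332 -3.222
vertex 2.774 -2.905 -2.919
endloop
endfacet
facet normal 0.104 -0.995 0.012
outer loop
vertex 2.419 -2.949 -3.51
vertex 2.774 -2.905 -2.919
vertex 1.031 -3.084 -2.667
endloop
endfacet
facet normal 0.104 -0.995 0.012
outer loop
vertex 1.031 -3.084 -2.667
vertex 2.774 -2.905 -2.919
vertex 1.385 -3.04 -2.076
endloop
endfacet
facet normal -0.852 -0.083 0.517
outer loop
vertex 1.031 -3.084 -2.667
vertex 1.385 -3.04 -2.076
vertex 1.146 -2.468 -2.378
endloop
endfacet
facet normal 0.852 0.084 -0.517
outer loop
vertex 2.774 -2.905 -2.919
vertex 2.534 -2.332 -3.222
vertex 2.888 -2.288 -2.631
endloop
endfacet
facet normal 0.497 -0.441 0.748
outer loop
vertex 2.774 -2.905 -2.919
vertex 2.888 -2.288 -2.631
vertex 1.385 -3.04 -2.076
endloop
endfacet
facet normal 0.497 -0.441 0.747
outer loop
vertex 1.385 -3.04 -2.076
vertex 2.888 -2.288 -2.631
vertex 1.5 -2.423 -1.788
endloop
endfacet
facet normal -0.852 -0.083 0.517
outer loop
vertex 1.385 -3.04 -2.076
vertex 1.5 -2.423 -1.788
vertex 1.146 -2.468 -2.378
endloop
endfacet

endsolid
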